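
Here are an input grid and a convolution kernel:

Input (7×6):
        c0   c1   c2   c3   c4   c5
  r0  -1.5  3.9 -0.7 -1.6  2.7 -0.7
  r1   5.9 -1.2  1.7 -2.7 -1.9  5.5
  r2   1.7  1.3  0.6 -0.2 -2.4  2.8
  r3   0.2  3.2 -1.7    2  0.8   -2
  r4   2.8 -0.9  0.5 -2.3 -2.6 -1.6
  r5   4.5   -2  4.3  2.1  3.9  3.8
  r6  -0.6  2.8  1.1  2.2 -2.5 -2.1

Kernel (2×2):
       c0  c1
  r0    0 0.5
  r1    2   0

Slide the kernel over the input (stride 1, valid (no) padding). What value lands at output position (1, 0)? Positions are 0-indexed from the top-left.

2.8

The receptive field on the input at this output position is [5.9 -1.2 / 1.7 1.3]. Elementwise product with the kernel and sum: -1.2·0.5 + 1.7·2.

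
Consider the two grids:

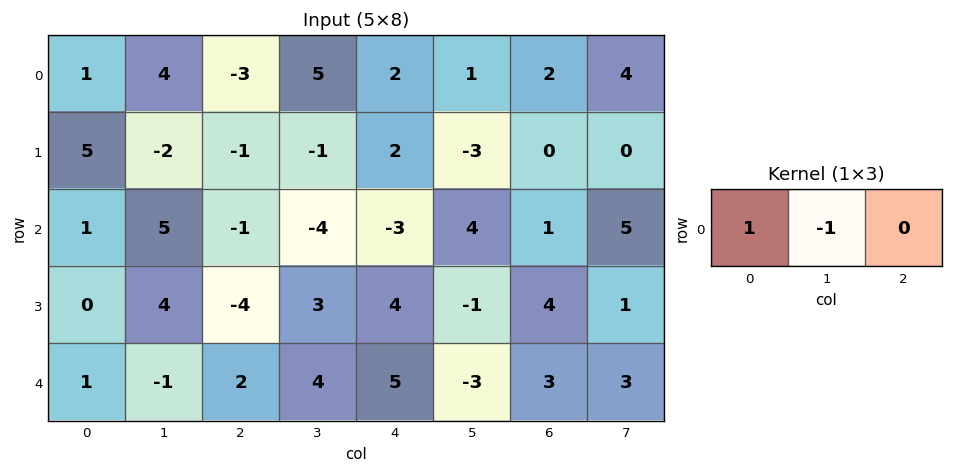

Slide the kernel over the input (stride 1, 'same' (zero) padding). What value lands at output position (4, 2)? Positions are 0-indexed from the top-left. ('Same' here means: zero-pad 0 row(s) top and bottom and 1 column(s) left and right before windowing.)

The receptive field on the zero-padded input at this output position is [-1 2 4]. Elementwise product with the kernel and sum: -1·1 + 2·-1.

-3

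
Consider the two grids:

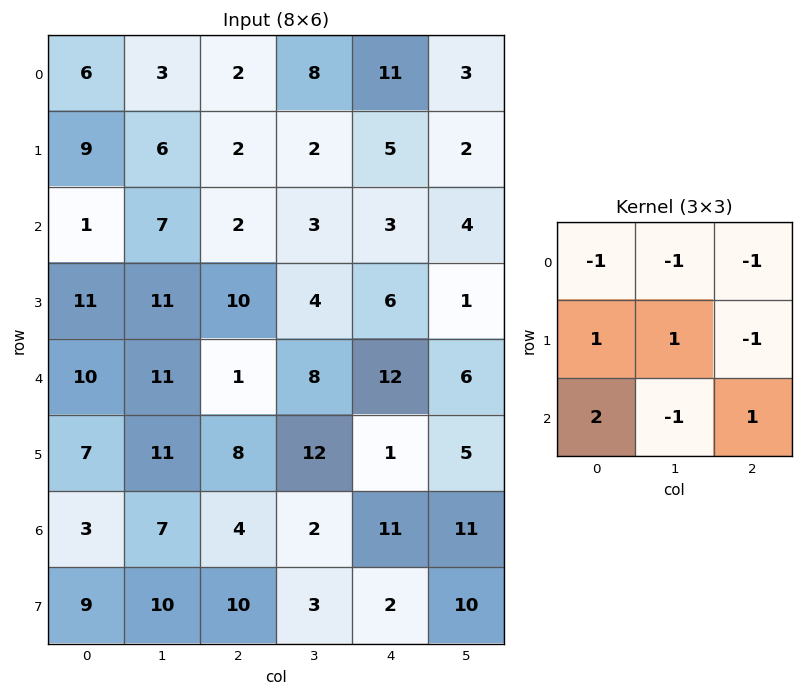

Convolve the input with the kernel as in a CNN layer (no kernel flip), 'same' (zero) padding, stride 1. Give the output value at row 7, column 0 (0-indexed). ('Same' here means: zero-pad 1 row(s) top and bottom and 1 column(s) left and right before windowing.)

The receptive field on the zero-padded input at this output position is [0 3 7 / 0 9 10 / 0 0 0]. Elementwise product with the kernel and sum: 0·-1 + 3·-1 + 7·-1 + 0·1 + 9·1 + 10·-1 + 0·2 + 0·-1 + 0·1.

-11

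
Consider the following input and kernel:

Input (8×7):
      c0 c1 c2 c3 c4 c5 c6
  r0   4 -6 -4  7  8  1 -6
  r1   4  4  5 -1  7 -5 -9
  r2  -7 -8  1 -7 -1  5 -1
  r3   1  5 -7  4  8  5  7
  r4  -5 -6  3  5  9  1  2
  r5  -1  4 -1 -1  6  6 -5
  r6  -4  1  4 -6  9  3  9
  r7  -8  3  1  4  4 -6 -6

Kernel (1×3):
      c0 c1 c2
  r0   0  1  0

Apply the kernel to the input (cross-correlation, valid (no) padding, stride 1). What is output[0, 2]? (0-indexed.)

The receptive field on the input at this output position is [-4 7 8]. Elementwise product with the kernel and sum: 7·1.

7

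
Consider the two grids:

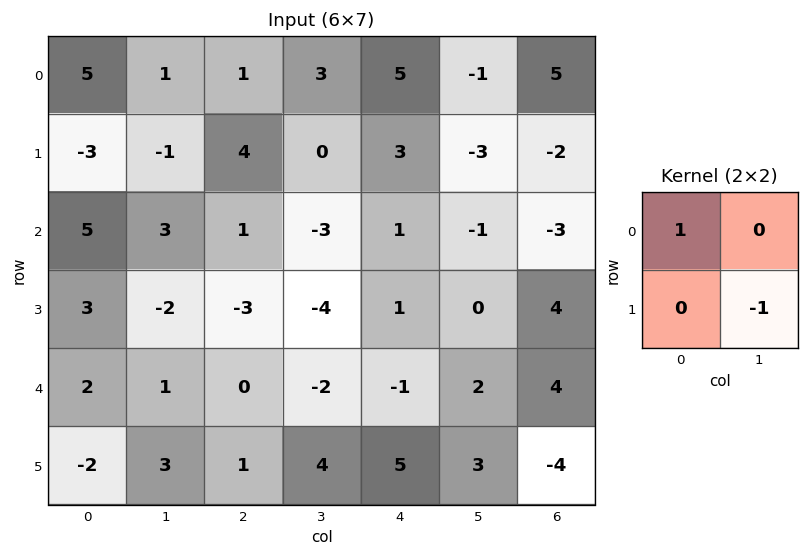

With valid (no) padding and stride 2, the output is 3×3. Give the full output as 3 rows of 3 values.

6 1 8
7 5 1
-1 -4 -4

Output[0,0]: The receptive field on the input at this output position is [5 1 / -3 -1]. Elementwise product with the kernel and sum: 5·1 + -1·-1.
Output[0,1]: The receptive field on the input at this output position is [1 3 / 4 0]. Elementwise product with the kernel and sum: 1·1 + 0·-1.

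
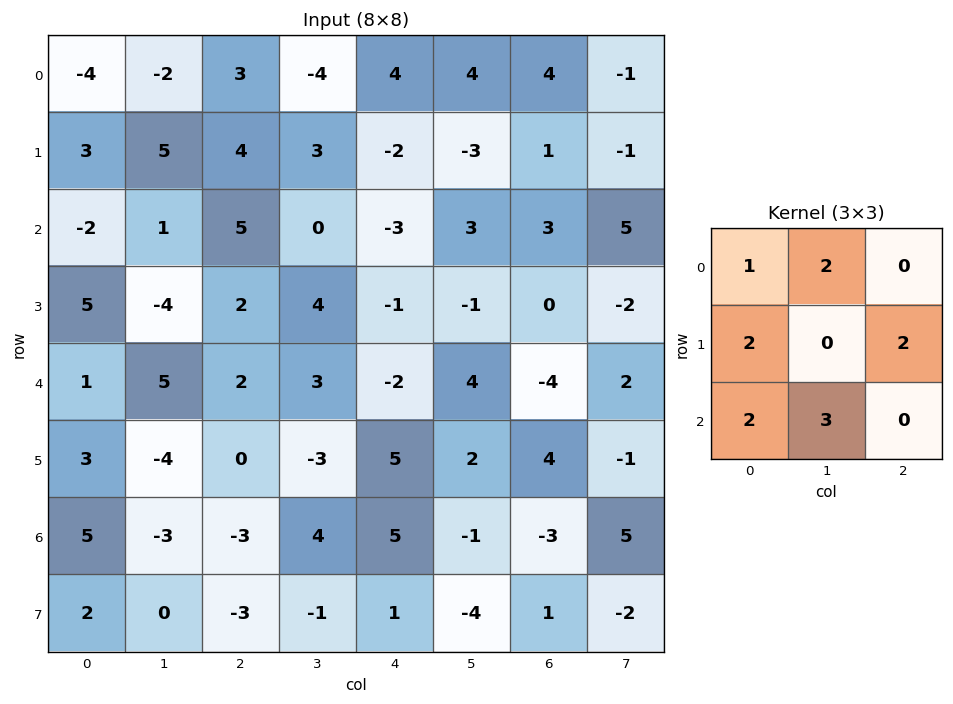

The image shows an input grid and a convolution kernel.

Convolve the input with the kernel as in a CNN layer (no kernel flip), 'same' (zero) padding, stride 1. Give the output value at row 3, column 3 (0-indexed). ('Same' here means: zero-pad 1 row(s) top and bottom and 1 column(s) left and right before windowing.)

20

The receptive field on the zero-padded input at this output position is [5 0 -3 / 2 4 -1 / 2 3 -2]. Elementwise product with the kernel and sum: 5·1 + 0·2 + 2·2 + -1·2 + 2·2 + 3·3.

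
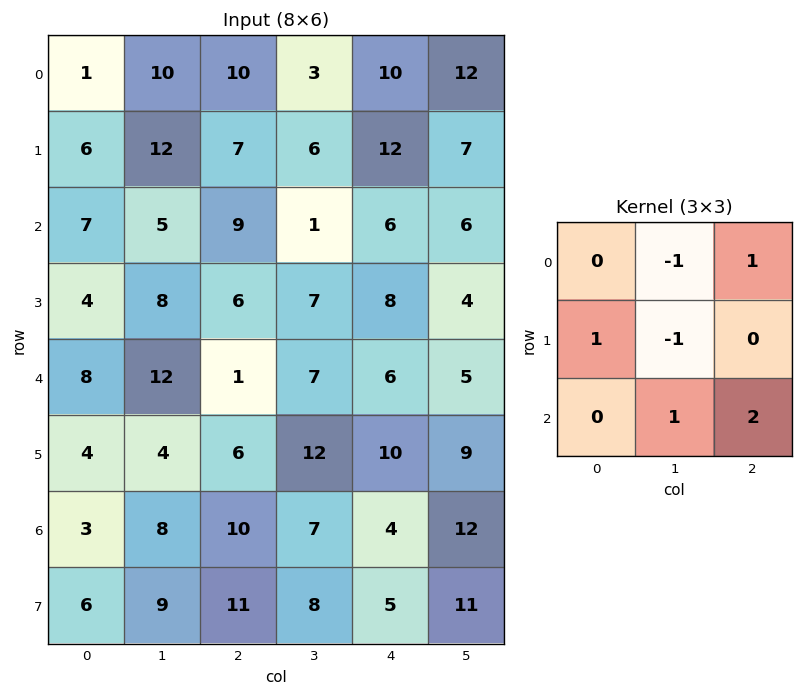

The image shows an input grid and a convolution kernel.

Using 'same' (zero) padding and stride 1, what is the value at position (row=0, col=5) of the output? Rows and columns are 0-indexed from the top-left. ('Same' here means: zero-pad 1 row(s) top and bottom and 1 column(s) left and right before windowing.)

The receptive field on the zero-padded input at this output position is [0 0 0 / 10 12 0 / 12 7 0]. Elementwise product with the kernel and sum: 0·-1 + 0·1 + 10·1 + 12·-1 + 7·1 + 0·2.

5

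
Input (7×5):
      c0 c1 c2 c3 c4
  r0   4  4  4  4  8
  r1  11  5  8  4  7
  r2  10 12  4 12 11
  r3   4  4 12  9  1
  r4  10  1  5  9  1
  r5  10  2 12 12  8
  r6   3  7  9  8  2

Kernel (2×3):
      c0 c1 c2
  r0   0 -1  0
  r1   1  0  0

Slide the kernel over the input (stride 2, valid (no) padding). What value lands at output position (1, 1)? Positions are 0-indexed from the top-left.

The receptive field on the input at this output position is [4 12 11 / 12 9 1]. Elementwise product with the kernel and sum: 12·-1 + 12·1.

0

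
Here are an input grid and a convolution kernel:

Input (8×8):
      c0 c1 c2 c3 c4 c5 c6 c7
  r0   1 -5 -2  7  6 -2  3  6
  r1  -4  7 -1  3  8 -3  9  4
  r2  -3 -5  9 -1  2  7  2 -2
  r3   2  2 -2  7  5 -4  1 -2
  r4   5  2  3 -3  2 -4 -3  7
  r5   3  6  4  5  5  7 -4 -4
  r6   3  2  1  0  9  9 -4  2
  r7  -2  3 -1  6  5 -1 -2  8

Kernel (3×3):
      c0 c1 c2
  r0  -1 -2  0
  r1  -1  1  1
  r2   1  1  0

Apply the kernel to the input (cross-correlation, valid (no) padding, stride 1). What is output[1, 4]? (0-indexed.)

6

The receptive field on the input at this output position is [8 -3 9 / 2 7 2 / 5 -4 1]. Elementwise product with the kernel and sum: 8·-1 + -3·-2 + 2·-1 + 7·1 + 2·1 + 5·1 + -4·1.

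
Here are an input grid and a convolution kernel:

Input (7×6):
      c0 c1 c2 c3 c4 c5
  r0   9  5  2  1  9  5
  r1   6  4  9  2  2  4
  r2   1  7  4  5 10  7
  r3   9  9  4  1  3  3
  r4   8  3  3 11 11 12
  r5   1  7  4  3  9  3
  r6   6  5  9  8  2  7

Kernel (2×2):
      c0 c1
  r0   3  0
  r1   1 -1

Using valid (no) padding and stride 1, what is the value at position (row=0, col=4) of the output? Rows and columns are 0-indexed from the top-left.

The receptive field on the input at this output position is [9 5 / 2 4]. Elementwise product with the kernel and sum: 9·3 + 2·1 + 4·-1.

25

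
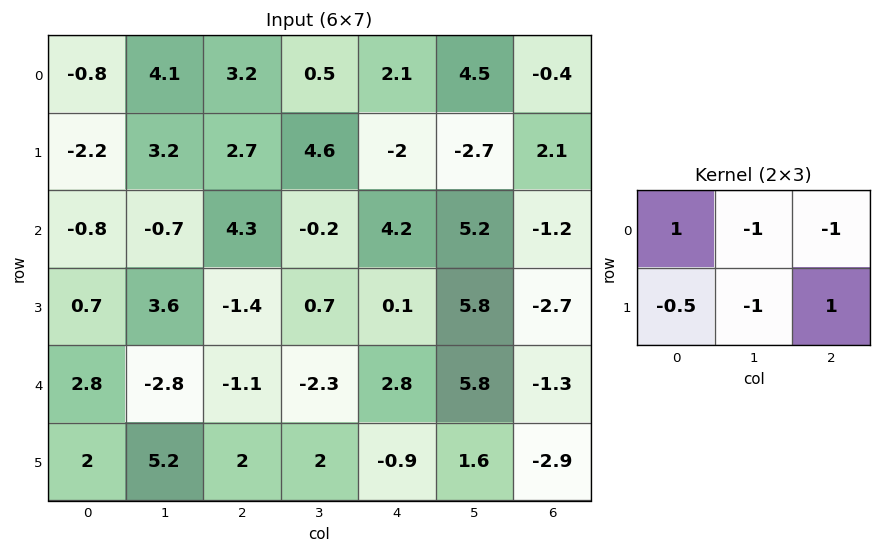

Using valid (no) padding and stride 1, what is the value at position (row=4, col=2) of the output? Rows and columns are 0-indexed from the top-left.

-5.5

The receptive field on the input at this output position is [-1.1 -2.3 2.8 / 2 2 -0.9]. Elementwise product with the kernel and sum: -1.1·1 + -2.3·-1 + 2.8·-1 + 2·-0.5 + 2·-1 + -0.9·1.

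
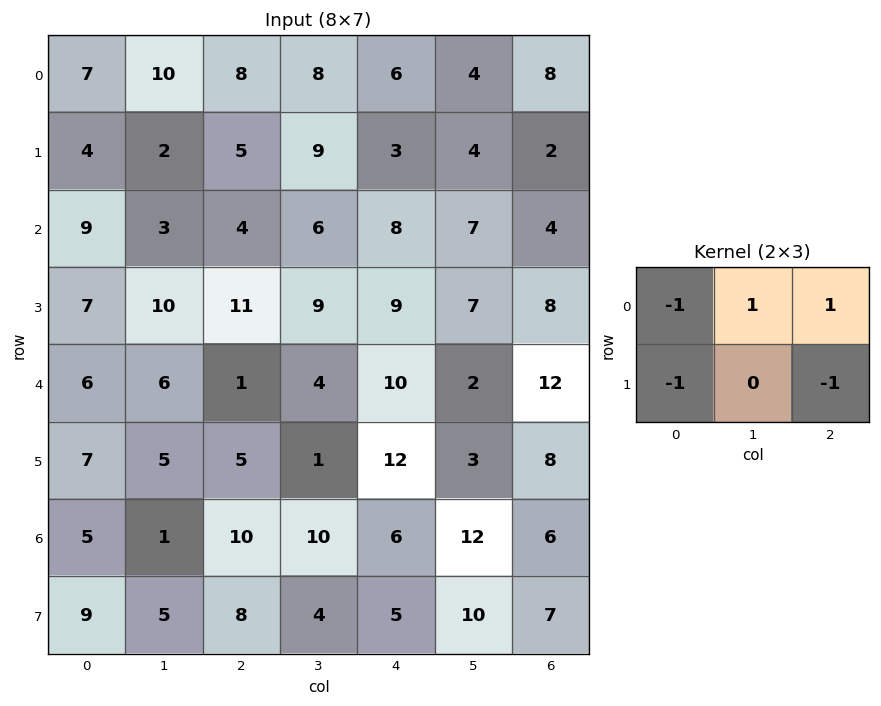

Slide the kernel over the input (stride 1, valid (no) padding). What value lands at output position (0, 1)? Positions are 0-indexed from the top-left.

-5

The receptive field on the input at this output position is [10 8 8 / 2 5 9]. Elementwise product with the kernel and sum: 10·-1 + 8·1 + 8·1 + 2·-1 + 9·-1.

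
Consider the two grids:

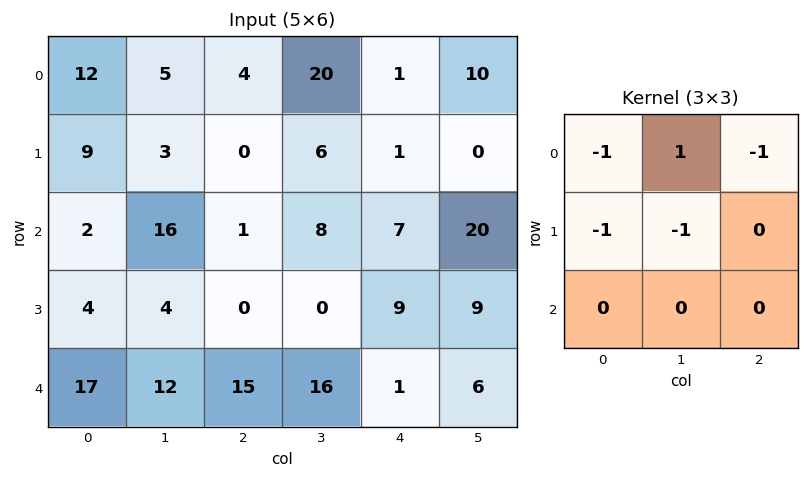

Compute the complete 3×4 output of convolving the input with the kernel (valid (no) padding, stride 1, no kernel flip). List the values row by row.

-23 -24 9 -36
-24 -26 -4 -20
5 -27 0 -30

Output[0,0]: The receptive field on the input at this output position is [12 5 4 / 9 3 0 / 2 16 1]. Elementwise product with the kernel and sum: 12·-1 + 5·1 + 4·-1 + 9·-1 + 3·-1.
Output[0,1]: The receptive field on the input at this output position is [5 4 20 / 3 0 6 / 16 1 8]. Elementwise product with the kernel and sum: 5·-1 + 4·1 + 20·-1 + 3·-1 + 0·-1.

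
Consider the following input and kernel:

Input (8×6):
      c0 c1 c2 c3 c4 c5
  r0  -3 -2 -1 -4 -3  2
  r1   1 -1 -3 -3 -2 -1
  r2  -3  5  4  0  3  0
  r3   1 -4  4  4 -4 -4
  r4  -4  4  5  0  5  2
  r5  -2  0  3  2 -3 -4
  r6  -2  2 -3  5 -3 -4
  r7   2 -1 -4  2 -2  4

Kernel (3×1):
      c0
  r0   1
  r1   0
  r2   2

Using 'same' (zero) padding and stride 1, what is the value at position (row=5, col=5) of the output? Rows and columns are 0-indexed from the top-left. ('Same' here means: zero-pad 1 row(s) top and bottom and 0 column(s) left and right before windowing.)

-6

The receptive field on the zero-padded input at this output position is [2 / -4 / -4]. Elementwise product with the kernel and sum: 2·1 + -4·2.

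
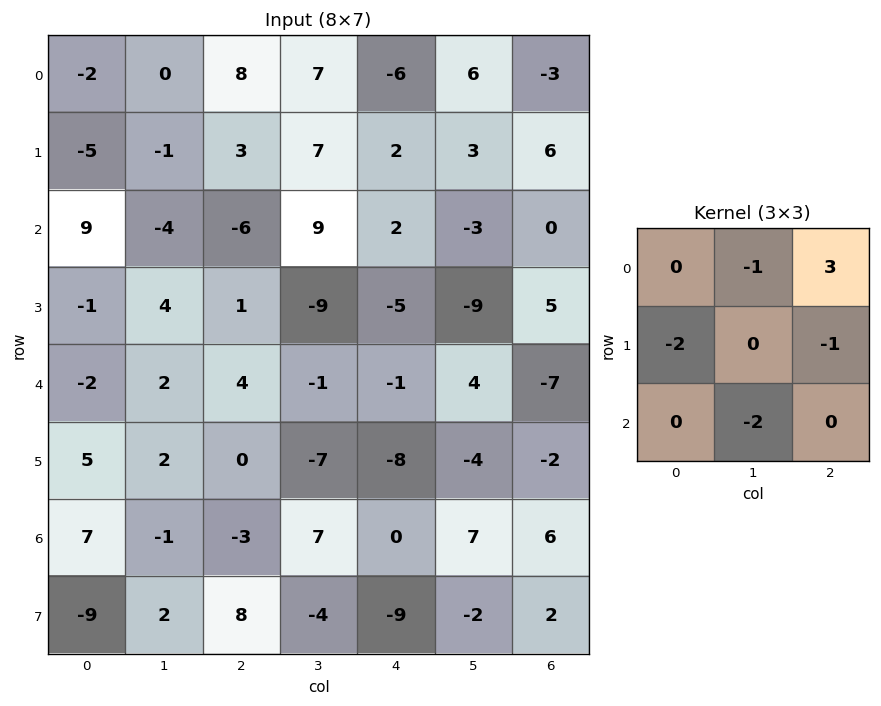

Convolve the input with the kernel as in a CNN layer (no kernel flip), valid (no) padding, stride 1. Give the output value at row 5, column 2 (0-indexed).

The receptive field on the input at this output position is [0 -7 -8 / -3 7 0 / 8 -4 -9]. Elementwise product with the kernel and sum: -7·-1 + -8·3 + -3·-2 + 0·-1 + -4·-2.

-3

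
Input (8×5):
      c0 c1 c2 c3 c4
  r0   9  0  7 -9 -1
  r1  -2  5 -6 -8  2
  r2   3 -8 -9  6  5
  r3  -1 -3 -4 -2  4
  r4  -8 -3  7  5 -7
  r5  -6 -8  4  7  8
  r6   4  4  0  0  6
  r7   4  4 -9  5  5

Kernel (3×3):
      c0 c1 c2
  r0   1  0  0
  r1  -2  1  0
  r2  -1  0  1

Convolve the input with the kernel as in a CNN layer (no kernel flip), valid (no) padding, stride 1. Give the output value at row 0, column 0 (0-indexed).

The receptive field on the input at this output position is [9 0 7 / -2 5 -6 / 3 -8 -9]. Elementwise product with the kernel and sum: 9·1 + -2·-2 + 5·1 + 3·-1 + -9·1.

6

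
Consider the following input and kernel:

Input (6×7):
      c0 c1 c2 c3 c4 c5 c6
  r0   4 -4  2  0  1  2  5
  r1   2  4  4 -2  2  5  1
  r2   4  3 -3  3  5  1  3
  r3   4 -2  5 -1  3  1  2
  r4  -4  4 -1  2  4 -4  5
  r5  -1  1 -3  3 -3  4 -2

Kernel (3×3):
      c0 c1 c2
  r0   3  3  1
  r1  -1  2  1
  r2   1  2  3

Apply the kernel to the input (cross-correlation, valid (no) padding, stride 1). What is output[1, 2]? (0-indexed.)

34

The receptive field on the input at this output position is [4 -2 2 / -3 3 5 / 5 -1 3]. Elementwise product with the kernel and sum: 4·3 + -2·3 + 2·1 + -3·-1 + 3·2 + 5·1 + 5·1 + -1·2 + 3·3.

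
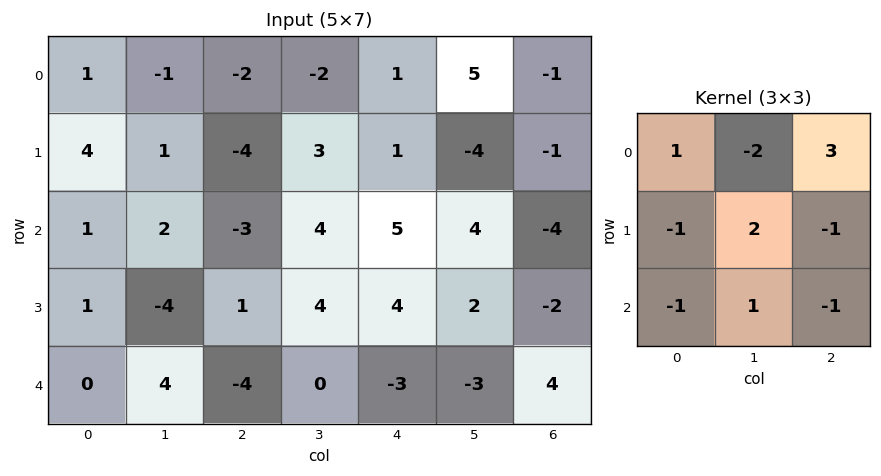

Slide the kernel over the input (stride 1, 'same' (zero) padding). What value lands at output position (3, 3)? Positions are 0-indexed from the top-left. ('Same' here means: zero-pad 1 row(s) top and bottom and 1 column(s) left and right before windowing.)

The receptive field on the zero-padded input at this output position is [-3 4 5 / 1 4 4 / -4 0 -3]. Elementwise product with the kernel and sum: -3·1 + 4·-2 + 5·3 + 1·-1 + 4·2 + 4·-1 + -4·-1 + 0·1 + -3·-1.

14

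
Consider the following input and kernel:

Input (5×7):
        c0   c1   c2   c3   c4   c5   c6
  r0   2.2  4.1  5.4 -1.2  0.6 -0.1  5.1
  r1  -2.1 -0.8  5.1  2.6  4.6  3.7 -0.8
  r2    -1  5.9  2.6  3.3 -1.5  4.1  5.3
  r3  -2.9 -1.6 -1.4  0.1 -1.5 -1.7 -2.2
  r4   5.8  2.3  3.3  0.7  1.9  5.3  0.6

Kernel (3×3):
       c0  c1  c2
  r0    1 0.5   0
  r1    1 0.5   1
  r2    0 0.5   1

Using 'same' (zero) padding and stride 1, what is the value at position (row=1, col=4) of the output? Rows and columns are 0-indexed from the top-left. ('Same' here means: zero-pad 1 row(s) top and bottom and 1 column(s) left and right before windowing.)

The receptive field on the zero-padded input at this output position is [-1.2 0.6 -0.1 / 2.6 4.6 3.7 / 3.3 -1.5 4.1]. Elementwise product with the kernel and sum: -1.2·1 + 0.6·0.5 + 2.6·1 + 4.6·0.5 + 3.7·1 + -1.5·0.5 + 4.1·1.

11.05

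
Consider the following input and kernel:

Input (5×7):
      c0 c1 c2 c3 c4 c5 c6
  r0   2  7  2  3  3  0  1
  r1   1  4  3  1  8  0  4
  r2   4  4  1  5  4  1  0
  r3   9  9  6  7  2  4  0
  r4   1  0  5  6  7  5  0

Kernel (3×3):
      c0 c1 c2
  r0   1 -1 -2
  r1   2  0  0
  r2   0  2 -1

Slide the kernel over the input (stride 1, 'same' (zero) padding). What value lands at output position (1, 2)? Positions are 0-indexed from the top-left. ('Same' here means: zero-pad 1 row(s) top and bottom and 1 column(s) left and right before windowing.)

4

The receptive field on the zero-padded input at this output position is [7 2 3 / 4 3 1 / 4 1 5]. Elementwise product with the kernel and sum: 7·1 + 2·-1 + 3·-2 + 4·2 + 1·2 + 5·-1.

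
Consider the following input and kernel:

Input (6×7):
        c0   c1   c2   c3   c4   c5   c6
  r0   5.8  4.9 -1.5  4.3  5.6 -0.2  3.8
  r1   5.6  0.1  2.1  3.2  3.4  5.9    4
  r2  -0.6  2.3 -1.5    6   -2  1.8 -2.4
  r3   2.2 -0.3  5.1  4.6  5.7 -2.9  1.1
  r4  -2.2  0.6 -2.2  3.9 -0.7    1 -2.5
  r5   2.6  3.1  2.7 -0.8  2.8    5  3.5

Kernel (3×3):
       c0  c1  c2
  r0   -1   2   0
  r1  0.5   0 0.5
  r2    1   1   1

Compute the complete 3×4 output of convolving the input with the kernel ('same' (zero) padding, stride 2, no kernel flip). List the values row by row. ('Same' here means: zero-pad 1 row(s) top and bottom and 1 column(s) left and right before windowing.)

8.15 10 14.55 9.8
14.25 17.65 14.9 1.2
10.4 17.75 16.25 14.1

Output[0,0]: The receptive field on the zero-padded input at this output position is [0 0 0 / 0 5.8 4.9 / 0 5.6 0.1]. Elementwise product with the kernel and sum: 0·-1 + 0·2 + 0·0.5 + 4.9·0.5 + 0·1 + 5.6·1 + 0.1·1.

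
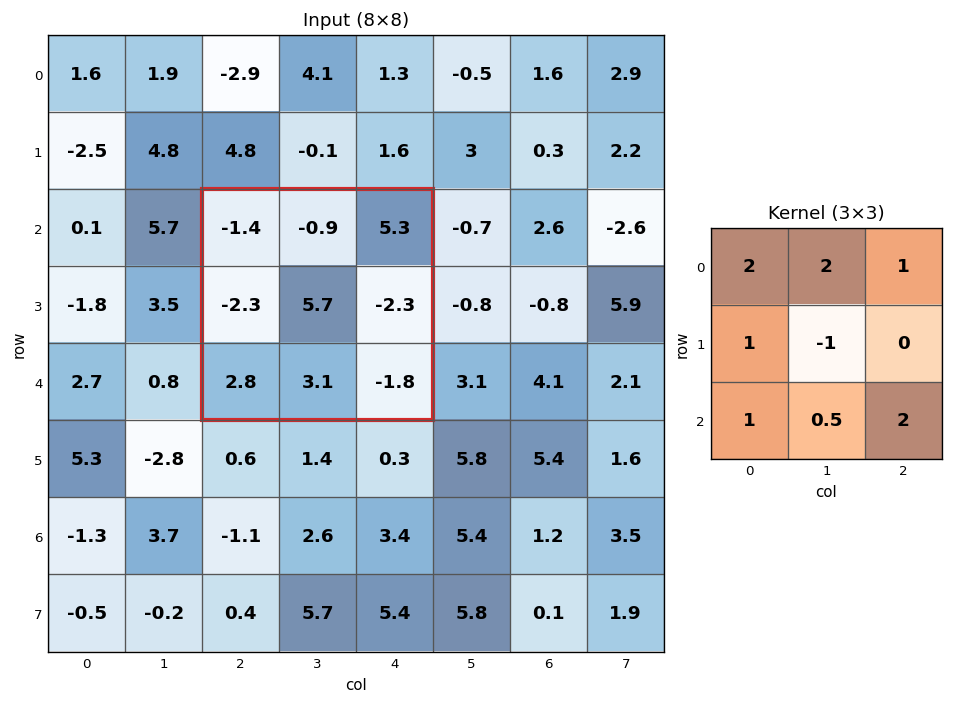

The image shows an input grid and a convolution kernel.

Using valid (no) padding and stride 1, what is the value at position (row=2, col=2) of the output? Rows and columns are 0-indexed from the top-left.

The receptive field on the input at this output position is [-1.4 -0.9 5.3 / -2.3 5.7 -2.3 / 2.8 3.1 -1.8]. Elementwise product with the kernel and sum: -1.4·2 + -0.9·2 + 5.3·1 + -2.3·1 + 5.7·-1 + 2.8·1 + 3.1·0.5 + -1.8·2.

-6.55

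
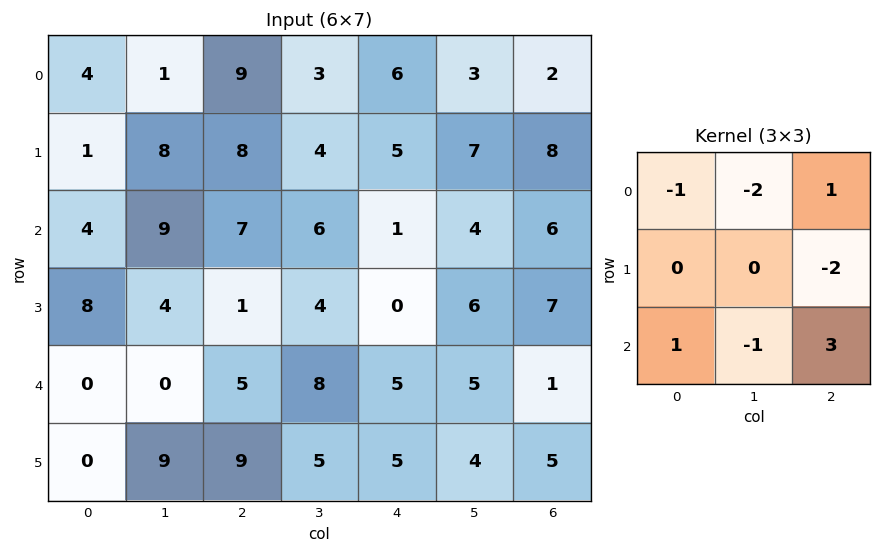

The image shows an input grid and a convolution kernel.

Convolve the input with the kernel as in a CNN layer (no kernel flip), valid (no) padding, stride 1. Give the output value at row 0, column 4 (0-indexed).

The receptive field on the input at this output position is [6 3 2 / 5 7 8 / 1 4 6]. Elementwise product with the kernel and sum: 6·-1 + 3·-2 + 2·1 + 8·-2 + 1·1 + 4·-1 + 6·3.

-11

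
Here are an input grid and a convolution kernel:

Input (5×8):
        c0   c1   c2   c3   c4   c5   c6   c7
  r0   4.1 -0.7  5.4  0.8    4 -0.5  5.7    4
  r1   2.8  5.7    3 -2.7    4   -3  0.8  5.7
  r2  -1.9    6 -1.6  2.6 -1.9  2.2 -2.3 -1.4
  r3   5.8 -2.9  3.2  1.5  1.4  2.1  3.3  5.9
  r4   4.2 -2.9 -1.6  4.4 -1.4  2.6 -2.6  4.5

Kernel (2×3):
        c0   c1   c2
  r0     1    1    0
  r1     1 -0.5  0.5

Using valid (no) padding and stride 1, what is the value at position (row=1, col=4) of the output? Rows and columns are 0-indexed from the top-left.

The receptive field on the input at this output position is [4 -3 0.8 / -1.9 2.2 -2.3]. Elementwise product with the kernel and sum: 4·1 + -3·1 + -1.9·1 + 2.2·-0.5 + -2.3·0.5.

-3.15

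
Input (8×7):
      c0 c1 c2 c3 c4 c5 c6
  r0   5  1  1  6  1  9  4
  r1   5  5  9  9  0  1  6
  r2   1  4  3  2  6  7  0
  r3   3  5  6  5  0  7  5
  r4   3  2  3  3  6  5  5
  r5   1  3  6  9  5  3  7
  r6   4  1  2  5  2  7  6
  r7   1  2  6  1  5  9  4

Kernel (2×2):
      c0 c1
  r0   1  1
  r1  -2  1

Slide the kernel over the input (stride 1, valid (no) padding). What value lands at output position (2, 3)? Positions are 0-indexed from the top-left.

-2

The receptive field on the input at this output position is [2 6 / 5 0]. Elementwise product with the kernel and sum: 2·1 + 6·1 + 5·-2 + 0·1.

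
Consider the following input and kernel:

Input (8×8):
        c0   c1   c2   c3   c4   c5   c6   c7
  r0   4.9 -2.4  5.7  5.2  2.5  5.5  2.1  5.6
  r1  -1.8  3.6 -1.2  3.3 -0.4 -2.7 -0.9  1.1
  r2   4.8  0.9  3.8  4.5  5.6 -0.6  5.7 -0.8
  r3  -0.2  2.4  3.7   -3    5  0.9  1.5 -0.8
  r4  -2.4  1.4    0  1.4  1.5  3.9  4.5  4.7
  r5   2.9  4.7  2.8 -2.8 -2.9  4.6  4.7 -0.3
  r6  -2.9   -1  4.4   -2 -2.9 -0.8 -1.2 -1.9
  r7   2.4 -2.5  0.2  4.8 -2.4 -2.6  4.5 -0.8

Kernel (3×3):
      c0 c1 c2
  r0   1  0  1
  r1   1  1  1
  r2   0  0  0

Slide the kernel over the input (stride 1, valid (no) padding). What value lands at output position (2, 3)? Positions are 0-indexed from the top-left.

The receptive field on the input at this output position is [4.5 5.6 -0.6 / -3 5 0.9 / 1.4 1.5 3.9]. Elementwise product with the kernel and sum: 4.5·1 + -0.6·1 + -3·1 + 5·1 + 0.9·1.

6.8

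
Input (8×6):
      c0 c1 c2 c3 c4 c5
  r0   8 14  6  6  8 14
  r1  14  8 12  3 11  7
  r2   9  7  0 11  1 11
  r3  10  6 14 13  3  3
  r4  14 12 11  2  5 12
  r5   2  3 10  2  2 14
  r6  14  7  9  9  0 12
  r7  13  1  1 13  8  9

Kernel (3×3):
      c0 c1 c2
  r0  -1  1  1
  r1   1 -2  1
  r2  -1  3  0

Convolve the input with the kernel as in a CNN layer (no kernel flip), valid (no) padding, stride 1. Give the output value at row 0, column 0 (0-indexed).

34

The receptive field on the input at this output position is [8 14 6 / 14 8 12 / 9 7 0]. Elementwise product with the kernel and sum: 8·-1 + 14·1 + 6·1 + 14·1 + 8·-2 + 12·1 + 9·-1 + 7·3.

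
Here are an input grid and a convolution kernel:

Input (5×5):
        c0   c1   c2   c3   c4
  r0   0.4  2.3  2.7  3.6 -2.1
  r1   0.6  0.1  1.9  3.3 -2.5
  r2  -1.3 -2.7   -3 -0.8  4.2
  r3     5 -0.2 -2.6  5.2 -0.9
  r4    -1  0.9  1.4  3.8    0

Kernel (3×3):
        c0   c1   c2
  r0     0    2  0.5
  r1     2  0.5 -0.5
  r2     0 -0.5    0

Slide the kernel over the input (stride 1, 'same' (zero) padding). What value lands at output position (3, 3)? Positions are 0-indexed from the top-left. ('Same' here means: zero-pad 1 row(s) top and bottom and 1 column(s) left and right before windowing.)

-3.55

The receptive field on the zero-padded input at this output position is [-3 -0.8 4.2 / -2.6 5.2 -0.9 / 1.4 3.8 0]. Elementwise product with the kernel and sum: -0.8·2 + 4.2·0.5 + -2.6·2 + 5.2·0.5 + -0.9·-0.5 + 3.8·-0.5.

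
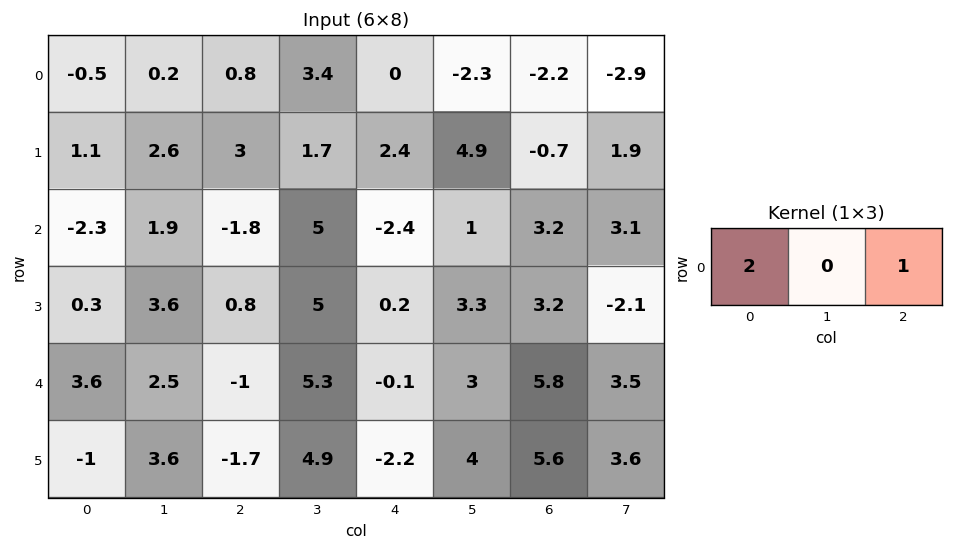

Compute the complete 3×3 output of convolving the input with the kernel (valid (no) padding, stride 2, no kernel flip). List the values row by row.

-0.2 1.6 -2.2
-6.4 -6 -1.6
6.2 -2.1 5.6

Output[0,0]: The receptive field on the input at this output position is [-0.5 0.2 0.8]. Elementwise product with the kernel and sum: -0.5·2 + 0.8·1.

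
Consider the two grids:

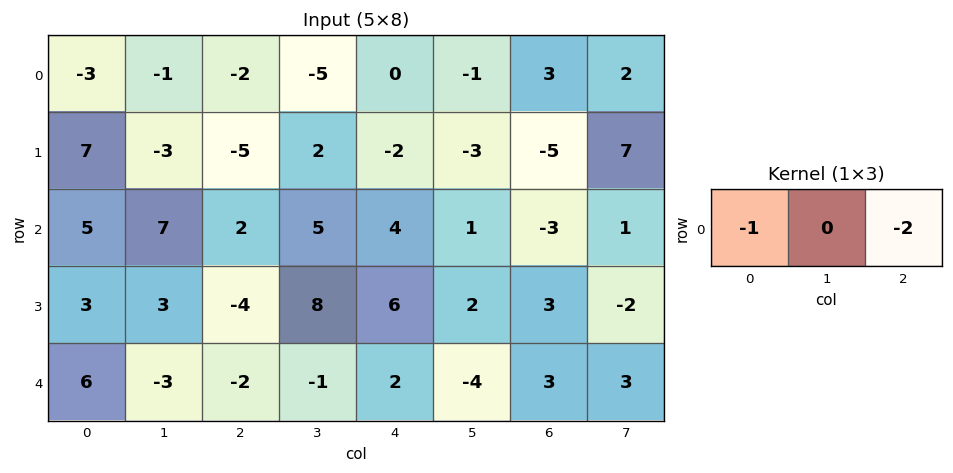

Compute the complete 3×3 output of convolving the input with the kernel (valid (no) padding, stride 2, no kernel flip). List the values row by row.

Output[0,0]: The receptive field on the input at this output position is [-3 -1 -2]. Elementwise product with the kernel and sum: -3·-1 + -2·-2.

7 2 -6
-9 -10 2
-2 -2 -8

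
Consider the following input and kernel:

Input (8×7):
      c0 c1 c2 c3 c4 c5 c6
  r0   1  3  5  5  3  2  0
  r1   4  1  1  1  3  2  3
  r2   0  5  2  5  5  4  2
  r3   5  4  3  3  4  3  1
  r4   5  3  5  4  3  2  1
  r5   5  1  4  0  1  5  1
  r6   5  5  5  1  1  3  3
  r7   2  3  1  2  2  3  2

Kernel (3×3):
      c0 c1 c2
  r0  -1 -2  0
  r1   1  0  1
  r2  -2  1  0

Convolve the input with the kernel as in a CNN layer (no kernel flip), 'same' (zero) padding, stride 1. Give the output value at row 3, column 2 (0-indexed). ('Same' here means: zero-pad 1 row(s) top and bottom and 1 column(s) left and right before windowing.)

-3

The receptive field on the zero-padded input at this output position is [5 2 5 / 4 3 3 / 3 5 4]. Elementwise product with the kernel and sum: 5·-1 + 2·-2 + 4·1 + 3·1 + 3·-2 + 5·1.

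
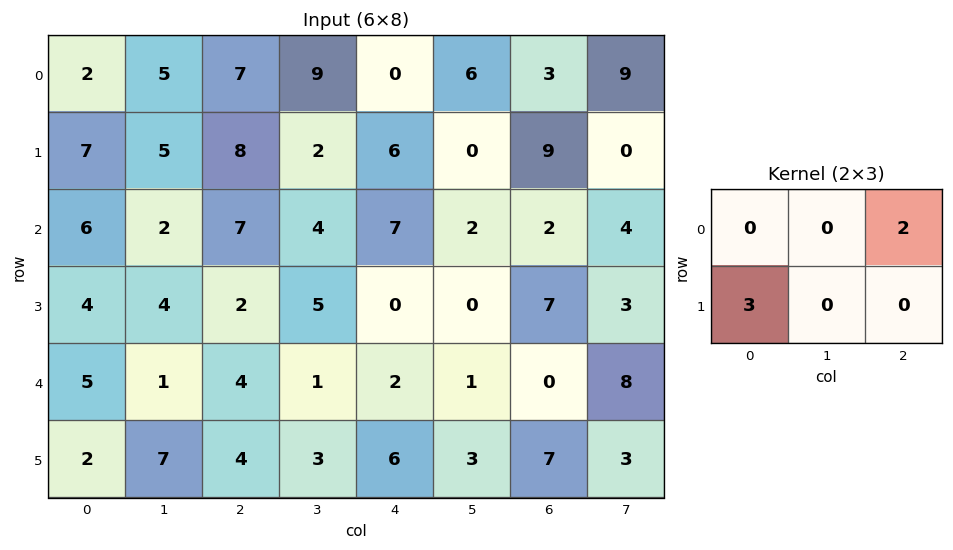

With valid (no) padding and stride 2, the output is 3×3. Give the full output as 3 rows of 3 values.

Output[0,0]: The receptive field on the input at this output position is [2 5 7 / 7 5 8]. Elementwise product with the kernel and sum: 7·2 + 7·3.
Output[0,1]: The receptive field on the input at this output position is [7 9 0 / 8 2 6]. Elementwise product with the kernel and sum: 0·2 + 8·3.

35 24 24
26 20 4
14 16 18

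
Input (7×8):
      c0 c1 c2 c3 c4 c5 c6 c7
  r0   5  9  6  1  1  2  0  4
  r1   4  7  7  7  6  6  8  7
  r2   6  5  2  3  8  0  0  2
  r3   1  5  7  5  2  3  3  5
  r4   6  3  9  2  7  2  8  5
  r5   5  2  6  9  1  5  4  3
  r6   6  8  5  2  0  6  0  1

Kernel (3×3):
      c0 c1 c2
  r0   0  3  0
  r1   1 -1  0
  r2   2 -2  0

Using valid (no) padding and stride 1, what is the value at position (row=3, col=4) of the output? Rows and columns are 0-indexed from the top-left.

The receptive field on the input at this output position is [2 3 3 / 7 2 8 / 1 5 4]. Elementwise product with the kernel and sum: 3·3 + 7·1 + 2·-1 + 1·2 + 5·-2.

6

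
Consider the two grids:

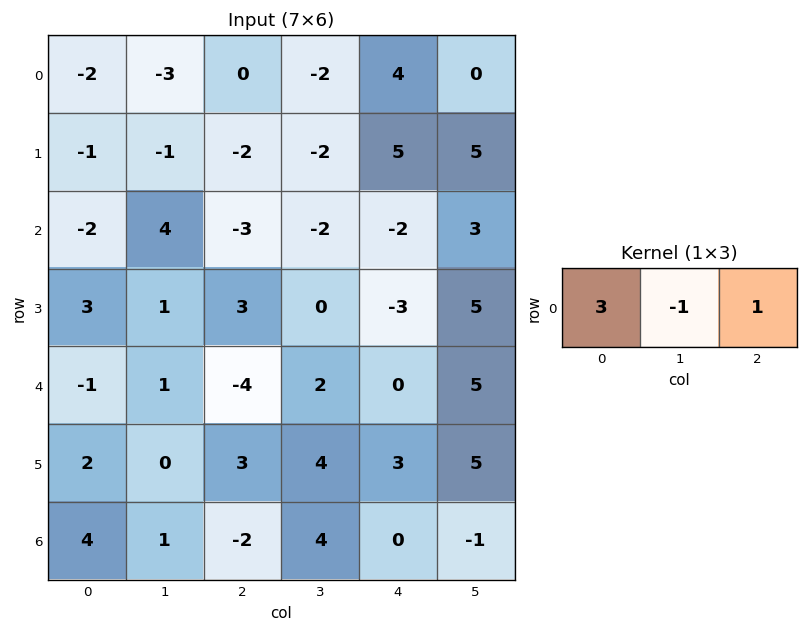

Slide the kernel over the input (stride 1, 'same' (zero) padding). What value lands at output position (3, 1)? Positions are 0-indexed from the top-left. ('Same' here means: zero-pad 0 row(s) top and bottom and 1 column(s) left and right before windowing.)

The receptive field on the zero-padded input at this output position is [3 1 3]. Elementwise product with the kernel and sum: 3·3 + 1·-1 + 3·1.

11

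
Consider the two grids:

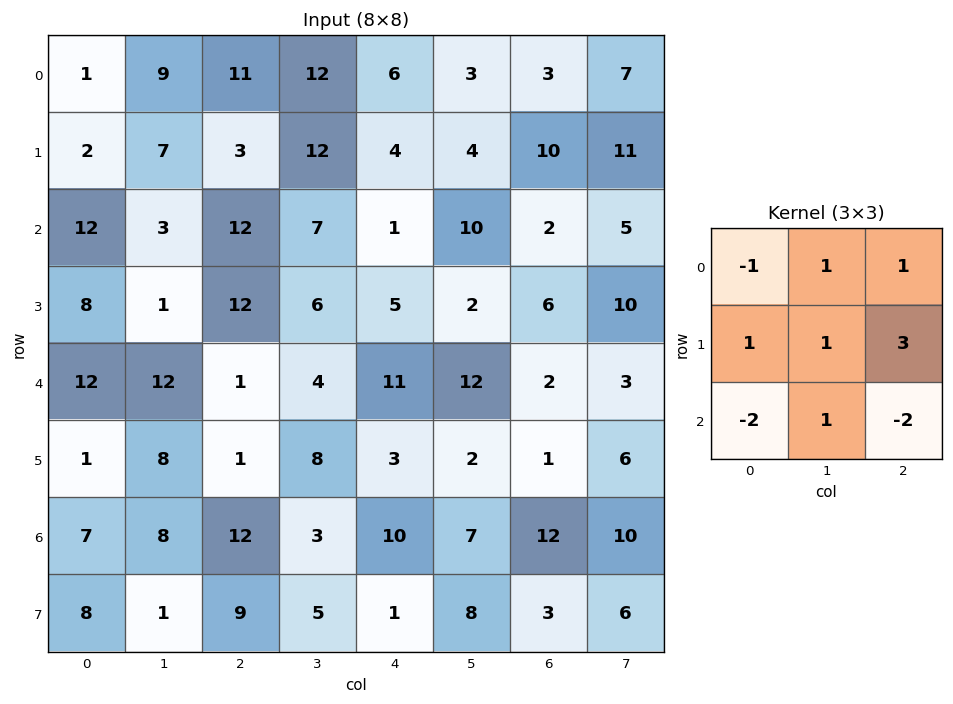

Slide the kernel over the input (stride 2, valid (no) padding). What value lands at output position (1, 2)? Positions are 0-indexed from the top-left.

The receptive field on the input at this output position is [1 10 2 / 5 2 6 / 11 12 2]. Elementwise product with the kernel and sum: 1·-1 + 10·1 + 2·1 + 5·1 + 2·1 + 6·3 + 11·-2 + 12·1 + 2·-2.

22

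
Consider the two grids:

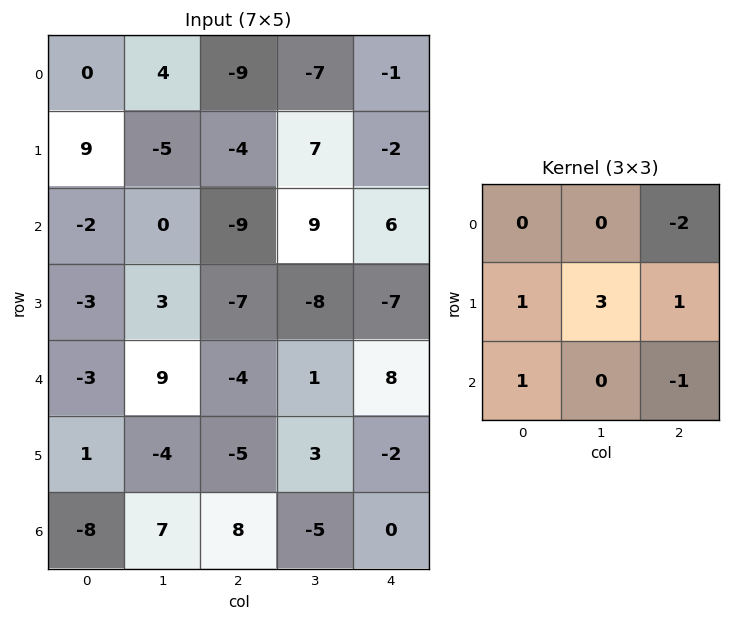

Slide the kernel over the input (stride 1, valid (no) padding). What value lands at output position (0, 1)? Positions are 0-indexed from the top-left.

The receptive field on the input at this output position is [4 -9 -7 / -5 -4 7 / 0 -9 9]. Elementwise product with the kernel and sum: -7·-2 + -5·1 + -4·3 + 7·1 + 0·1 + 9·-1.

-5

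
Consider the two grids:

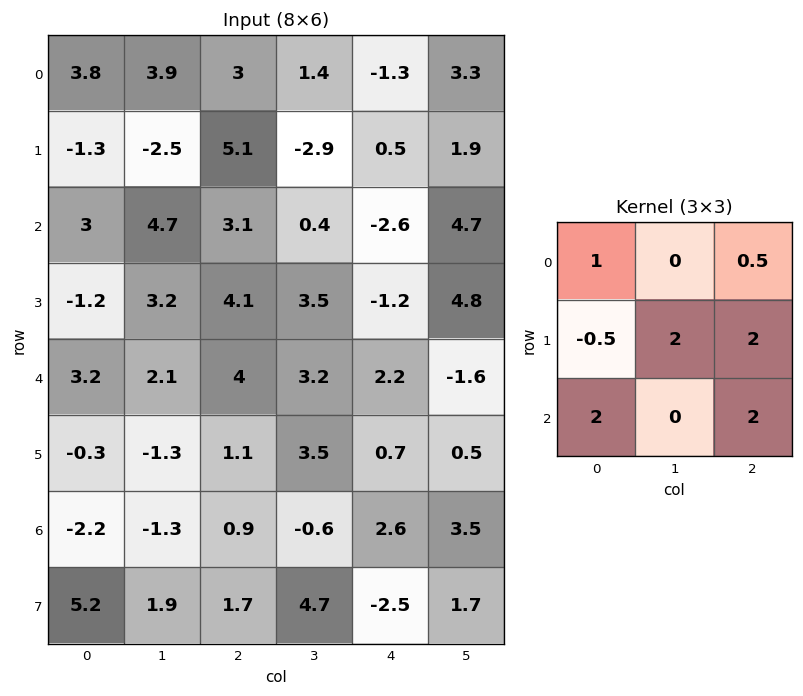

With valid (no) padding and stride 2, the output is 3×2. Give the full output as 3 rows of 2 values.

23.35 -4
34.15 16.75
2.35 19.95

Output[0,0]: The receptive field on the input at this output position is [3.8 3.9 3 / -1.3 -2.5 5.1 / 3 4.7 3.1]. Elementwise product with the kernel and sum: 3.8·1 + 3·0.5 + -1.3·-0.5 + -2.5·2 + 5.1·2 + 3·2 + 3.1·2.
Output[0,1]: The receptive field on the input at this output position is [3 1.4 -1.3 / 5.1 -2.9 0.5 / 3.1 0.4 -2.6]. Elementwise product with the kernel and sum: 3·1 + -1.3·0.5 + 5.1·-0.5 + -2.9·2 + 0.5·2 + 3.1·2 + -2.6·2.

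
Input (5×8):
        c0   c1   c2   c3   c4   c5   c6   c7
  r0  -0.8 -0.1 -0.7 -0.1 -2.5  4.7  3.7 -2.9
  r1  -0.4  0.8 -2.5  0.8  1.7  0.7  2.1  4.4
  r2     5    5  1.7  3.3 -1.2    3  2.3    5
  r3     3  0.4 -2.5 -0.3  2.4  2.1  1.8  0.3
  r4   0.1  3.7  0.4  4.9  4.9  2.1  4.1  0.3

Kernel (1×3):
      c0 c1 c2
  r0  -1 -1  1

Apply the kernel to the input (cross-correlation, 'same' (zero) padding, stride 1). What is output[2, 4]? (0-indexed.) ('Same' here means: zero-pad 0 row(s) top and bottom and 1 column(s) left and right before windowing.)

0.9

The receptive field on the zero-padded input at this output position is [3.3 -1.2 3]. Elementwise product with the kernel and sum: 3.3·-1 + -1.2·-1 + 3·1.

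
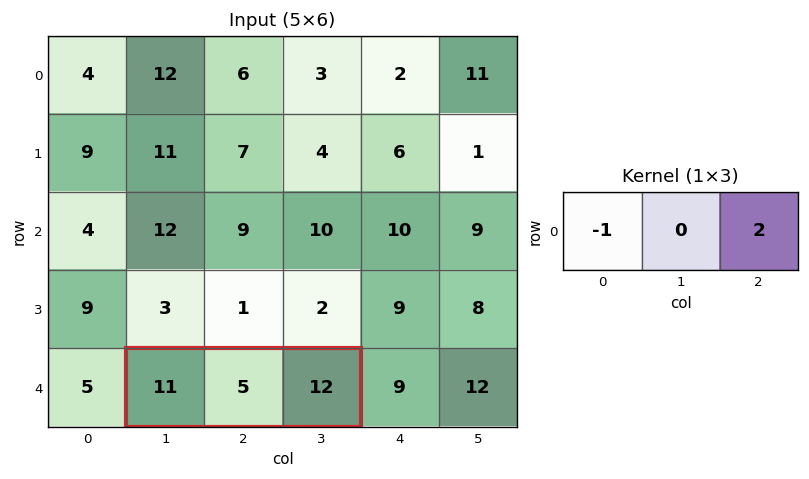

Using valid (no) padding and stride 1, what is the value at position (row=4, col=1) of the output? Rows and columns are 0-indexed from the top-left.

13

The receptive field on the input at this output position is [11 5 12]. Elementwise product with the kernel and sum: 11·-1 + 12·2.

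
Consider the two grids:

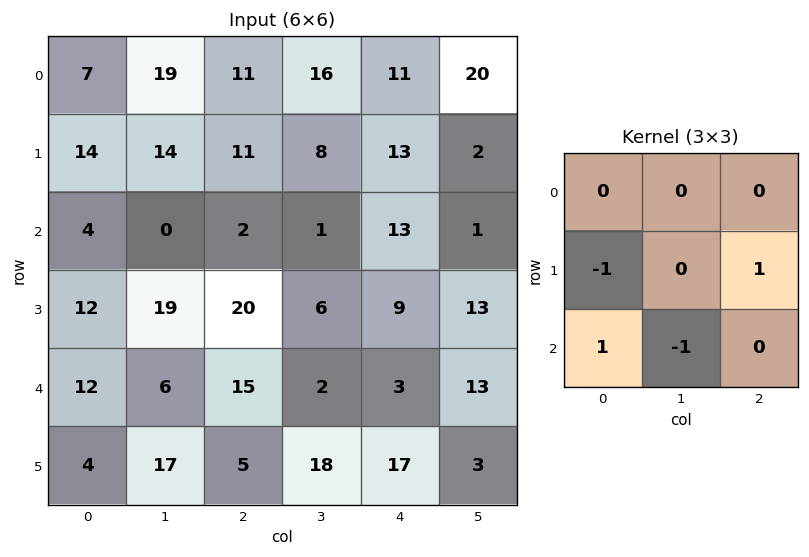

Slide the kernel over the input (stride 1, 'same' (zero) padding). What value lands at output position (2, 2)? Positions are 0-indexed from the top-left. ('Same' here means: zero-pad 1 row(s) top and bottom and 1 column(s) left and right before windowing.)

The receptive field on the zero-padded input at this output position is [14 11 8 / 0 2 1 / 19 20 6]. Elementwise product with the kernel and sum: 0·-1 + 1·1 + 19·1 + 20·-1.

0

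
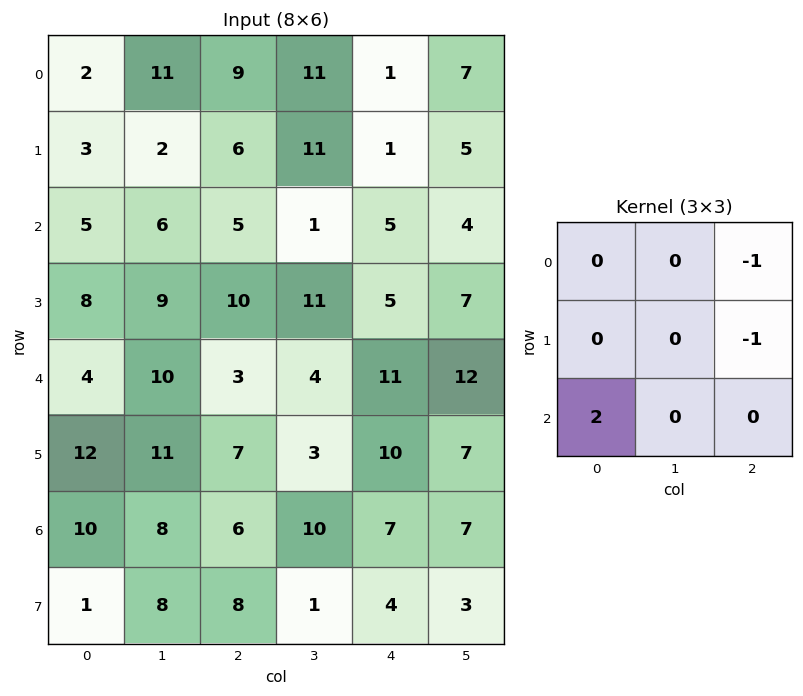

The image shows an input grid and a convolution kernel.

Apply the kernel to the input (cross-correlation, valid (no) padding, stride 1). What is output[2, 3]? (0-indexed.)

The receptive field on the input at this output position is [1 5 4 / 11 5 7 / 4 11 12]. Elementwise product with the kernel and sum: 4·-1 + 7·-1 + 4·2.

-3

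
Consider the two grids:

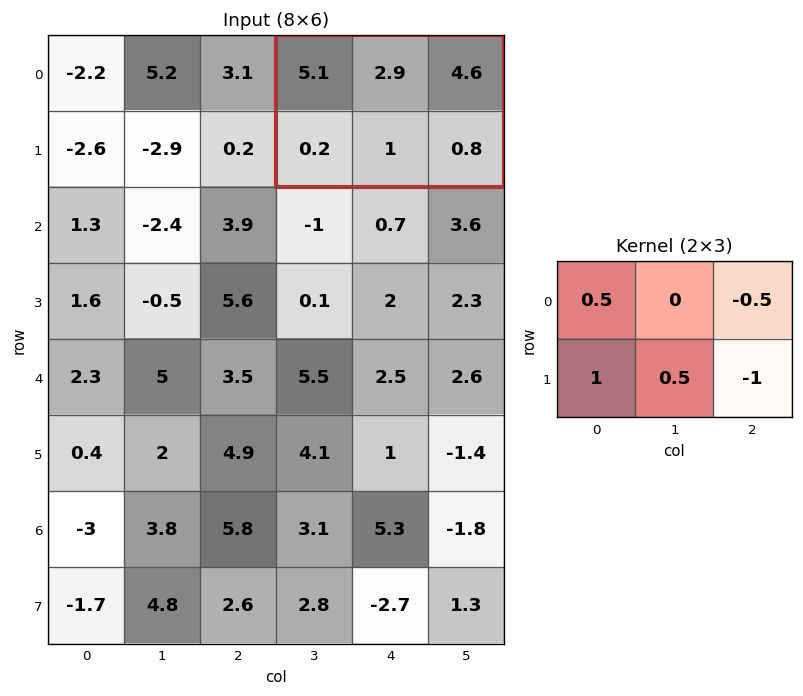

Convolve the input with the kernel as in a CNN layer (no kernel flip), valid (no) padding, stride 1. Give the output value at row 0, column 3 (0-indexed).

The receptive field on the input at this output position is [5.1 2.9 4.6 / 0.2 1 0.8]. Elementwise product with the kernel and sum: 5.1·0.5 + 4.6·-0.5 + 0.2·1 + 1·0.5 + 0.8·-1.

0.15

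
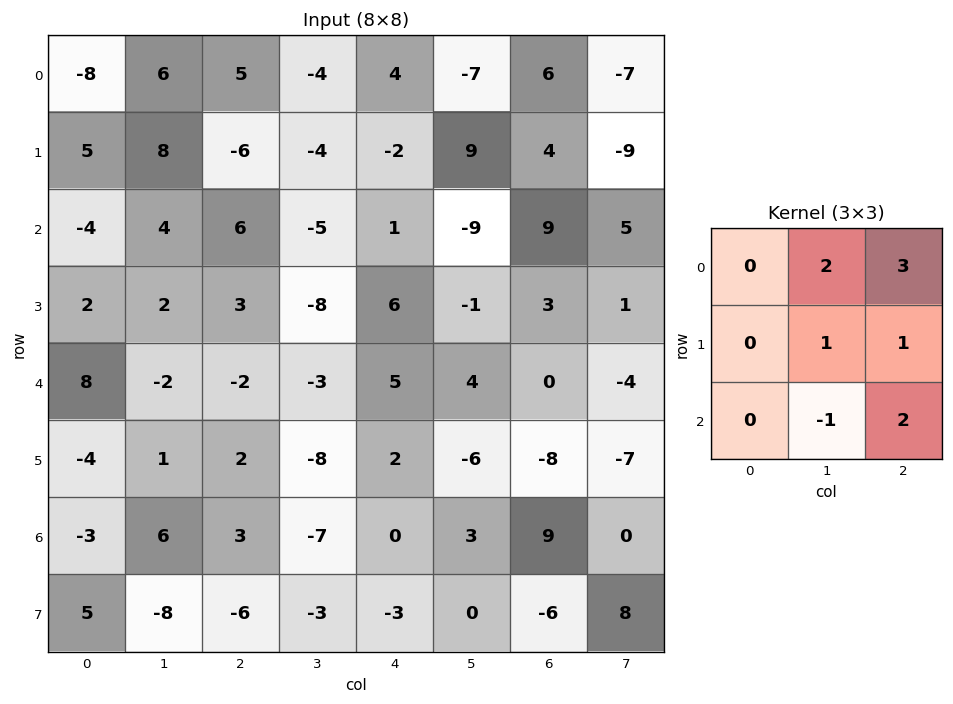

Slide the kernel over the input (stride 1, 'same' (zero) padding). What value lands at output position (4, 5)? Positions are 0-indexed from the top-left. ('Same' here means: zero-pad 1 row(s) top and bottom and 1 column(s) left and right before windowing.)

The receptive field on the zero-padded input at this output position is [6 -1 3 / 5 4 0 / 2 -6 -8]. Elementwise product with the kernel and sum: -1·2 + 3·3 + 4·1 + 0·1 + -6·-1 + -8·2.

1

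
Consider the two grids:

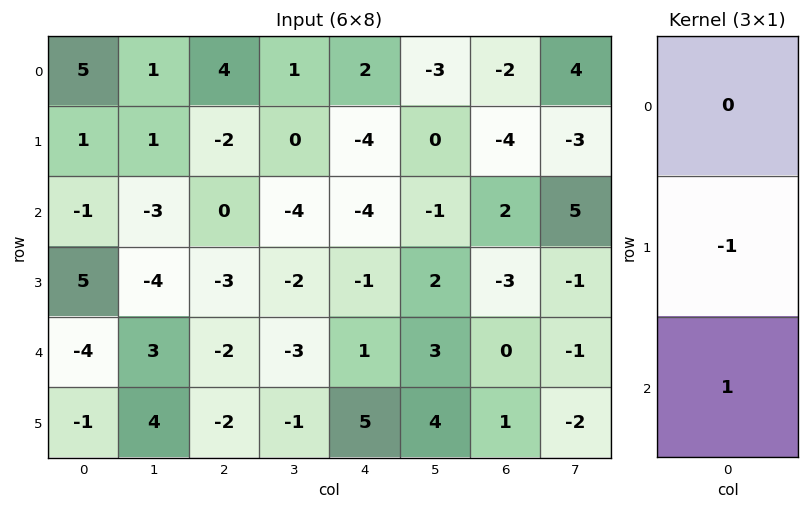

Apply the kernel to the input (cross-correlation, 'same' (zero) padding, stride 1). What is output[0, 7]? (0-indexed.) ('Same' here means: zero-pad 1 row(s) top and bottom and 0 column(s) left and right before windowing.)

The receptive field on the zero-padded input at this output position is [0 / 4 / -3]. Elementwise product with the kernel and sum: 4·-1 + -3·1.

-7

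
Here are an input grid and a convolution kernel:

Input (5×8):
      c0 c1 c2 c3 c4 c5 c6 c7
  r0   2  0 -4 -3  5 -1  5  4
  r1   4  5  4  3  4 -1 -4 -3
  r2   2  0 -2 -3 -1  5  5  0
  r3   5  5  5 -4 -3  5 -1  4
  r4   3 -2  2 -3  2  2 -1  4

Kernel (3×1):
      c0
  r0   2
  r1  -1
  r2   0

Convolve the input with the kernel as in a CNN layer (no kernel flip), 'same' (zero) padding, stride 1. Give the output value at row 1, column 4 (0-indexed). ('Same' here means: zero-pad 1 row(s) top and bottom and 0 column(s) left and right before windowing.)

The receptive field on the zero-padded input at this output position is [5 / 4 / -1]. Elementwise product with the kernel and sum: 5·2 + 4·-1.

6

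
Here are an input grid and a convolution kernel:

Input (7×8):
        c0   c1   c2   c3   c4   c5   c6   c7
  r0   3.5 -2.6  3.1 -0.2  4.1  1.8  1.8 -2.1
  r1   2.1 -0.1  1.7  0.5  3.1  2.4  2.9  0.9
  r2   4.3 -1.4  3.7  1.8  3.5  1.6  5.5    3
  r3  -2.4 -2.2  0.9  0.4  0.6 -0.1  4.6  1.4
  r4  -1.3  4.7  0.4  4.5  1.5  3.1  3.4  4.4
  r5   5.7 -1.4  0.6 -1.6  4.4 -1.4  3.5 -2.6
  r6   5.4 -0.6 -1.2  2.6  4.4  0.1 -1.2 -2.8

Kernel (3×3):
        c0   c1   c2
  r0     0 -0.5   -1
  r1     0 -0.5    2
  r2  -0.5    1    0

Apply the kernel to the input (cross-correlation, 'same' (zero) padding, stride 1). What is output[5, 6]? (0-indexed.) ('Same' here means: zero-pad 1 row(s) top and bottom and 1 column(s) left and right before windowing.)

-14.3

The receptive field on the zero-padded input at this output position is [3.1 3.4 4.4 / -1.4 3.5 -2.6 / 0.1 -1.2 -2.8]. Elementwise product with the kernel and sum: 3.4·-0.5 + 4.4·-1 + 3.5·-0.5 + -2.6·2 + 0.1·-0.5 + -1.2·1.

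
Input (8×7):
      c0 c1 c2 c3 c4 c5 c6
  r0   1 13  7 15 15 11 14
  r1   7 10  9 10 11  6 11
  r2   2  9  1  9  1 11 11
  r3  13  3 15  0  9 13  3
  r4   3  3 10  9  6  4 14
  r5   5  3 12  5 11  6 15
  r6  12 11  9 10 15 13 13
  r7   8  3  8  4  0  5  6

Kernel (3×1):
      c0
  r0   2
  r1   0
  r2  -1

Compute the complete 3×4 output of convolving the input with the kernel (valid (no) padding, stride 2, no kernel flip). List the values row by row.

Output[0,0]: The receptive field on the input at this output position is [1 / 7 / 2]. Elementwise product with the kernel and sum: 1·2 + 2·-1.
Output[0,1]: The receptive field on the input at this output position is [7 / 9 / 1]. Elementwise product with the kernel and sum: 7·2 + 1·-1.

0 13 29 17
1 -8 -4 8
-6 11 -3 15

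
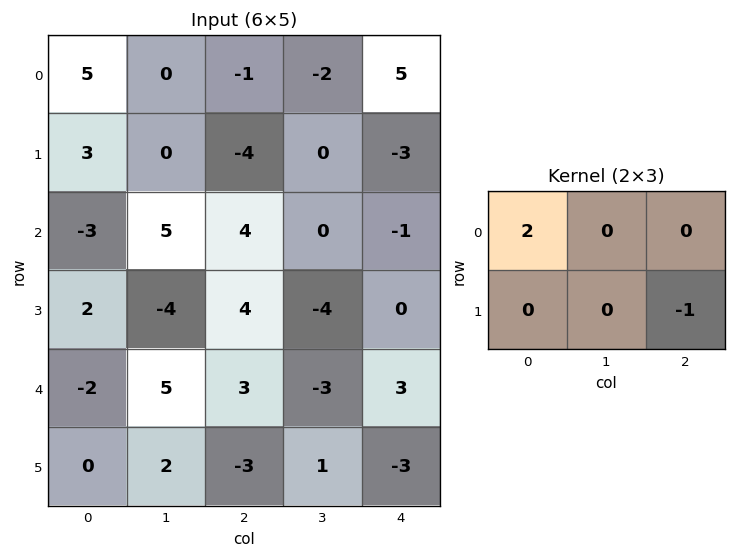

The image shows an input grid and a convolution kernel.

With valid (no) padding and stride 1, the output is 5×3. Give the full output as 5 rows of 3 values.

Output[0,0]: The receptive field on the input at this output position is [5 0 -1 / 3 0 -4]. Elementwise product with the kernel and sum: 5·2 + -4·-1.
Output[0,1]: The receptive field on the input at this output position is [0 -1 -2 / 0 -4 0]. Elementwise product with the kernel and sum: 0·2 + 0·-1.

14 0 1
2 0 -7
-10 14 8
1 -5 5
-1 9 9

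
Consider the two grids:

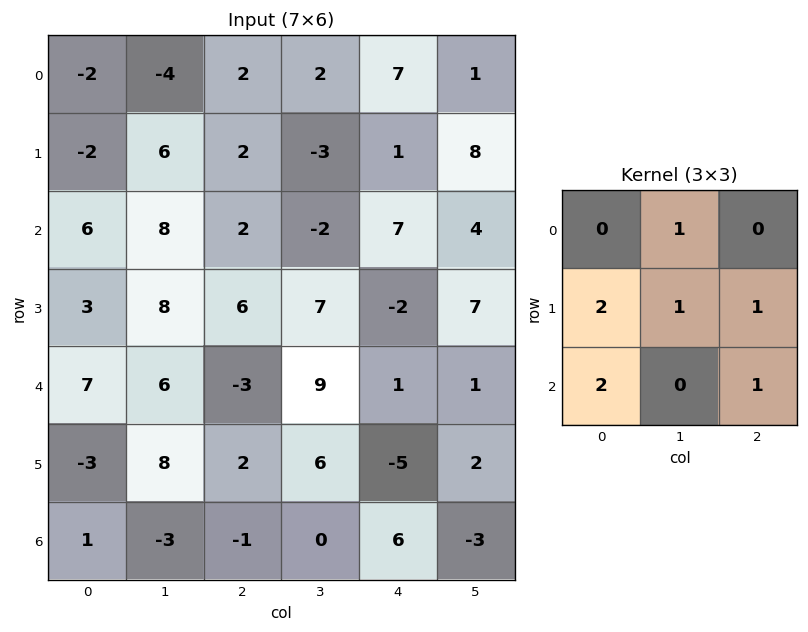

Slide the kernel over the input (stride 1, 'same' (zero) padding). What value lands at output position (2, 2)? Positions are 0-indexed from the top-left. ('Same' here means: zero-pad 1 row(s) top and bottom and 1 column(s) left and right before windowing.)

41

The receptive field on the zero-padded input at this output position is [6 2 -3 / 8 2 -2 / 8 6 7]. Elementwise product with the kernel and sum: 2·1 + 8·2 + 2·1 + -2·1 + 8·2 + 7·1.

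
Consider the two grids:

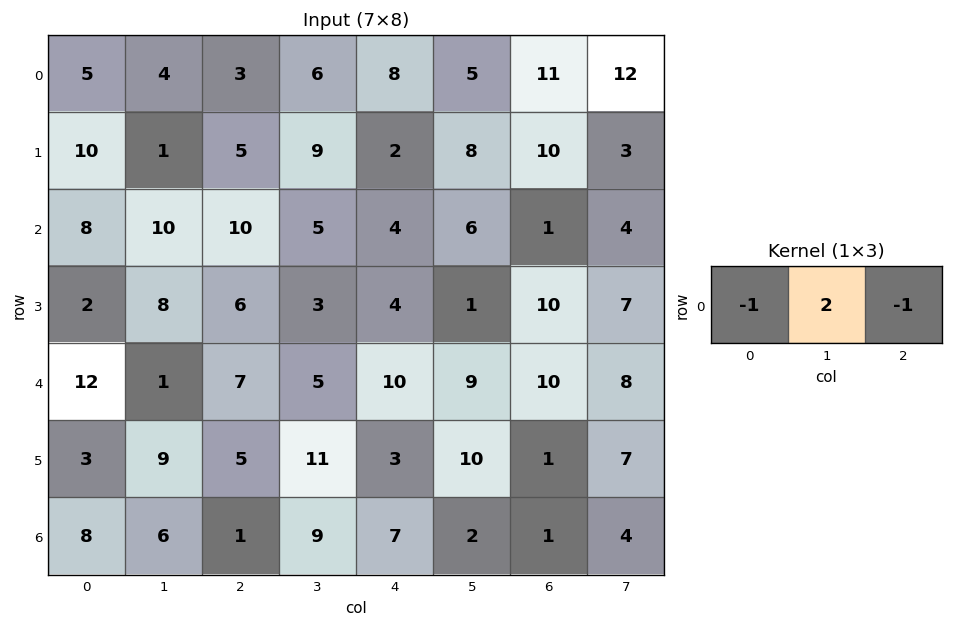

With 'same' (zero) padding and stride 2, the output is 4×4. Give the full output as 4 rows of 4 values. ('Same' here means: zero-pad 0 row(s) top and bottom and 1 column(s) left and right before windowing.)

6 -4 5 5
6 5 -3 -8
23 8 6 3
10 -13 3 -4

Output[0,0]: The receptive field on the zero-padded input at this output position is [0 5 4]. Elementwise product with the kernel and sum: 0·-1 + 5·2 + 4·-1.
Output[0,1]: The receptive field on the zero-padded input at this output position is [4 3 6]. Elementwise product with the kernel and sum: 4·-1 + 3·2 + 6·-1.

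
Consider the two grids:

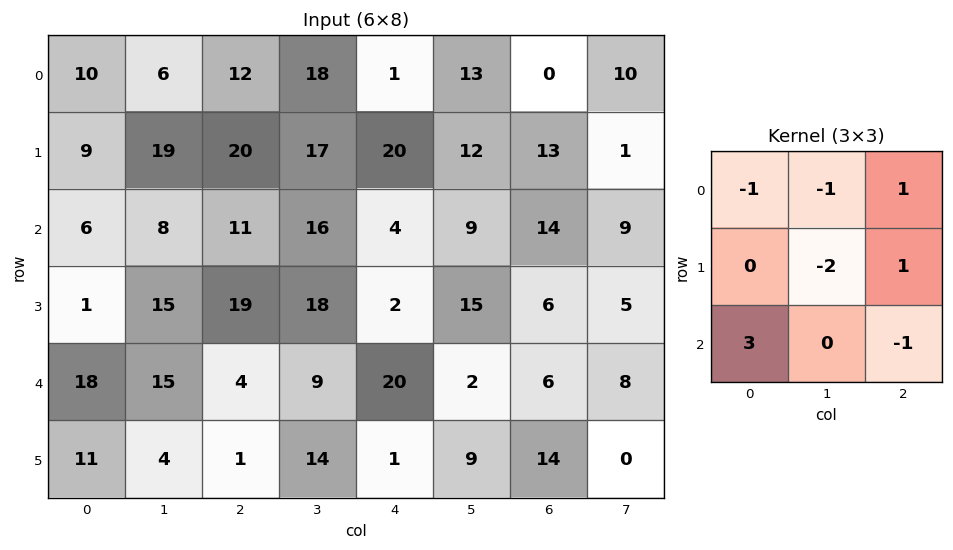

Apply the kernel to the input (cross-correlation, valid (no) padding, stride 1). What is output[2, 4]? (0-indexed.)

31

The receptive field on the input at this output position is [4 9 14 / 2 15 6 / 20 2 6]. Elementwise product with the kernel and sum: 4·-1 + 9·-1 + 14·1 + 15·-2 + 6·1 + 20·3 + 6·-1.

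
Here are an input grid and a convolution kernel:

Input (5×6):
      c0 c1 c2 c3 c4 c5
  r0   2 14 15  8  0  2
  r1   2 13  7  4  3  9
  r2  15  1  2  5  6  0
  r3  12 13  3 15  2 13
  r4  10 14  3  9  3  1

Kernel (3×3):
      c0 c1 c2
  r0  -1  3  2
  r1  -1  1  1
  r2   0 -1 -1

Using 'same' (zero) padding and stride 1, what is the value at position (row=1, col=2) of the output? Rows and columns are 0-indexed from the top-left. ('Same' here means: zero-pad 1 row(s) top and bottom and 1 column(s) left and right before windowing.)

The receptive field on the zero-padded input at this output position is [14 15 8 / 13 7 4 / 1 2 5]. Elementwise product with the kernel and sum: 14·-1 + 15·3 + 8·2 + 13·-1 + 7·1 + 4·1 + 2·-1 + 5·-1.

38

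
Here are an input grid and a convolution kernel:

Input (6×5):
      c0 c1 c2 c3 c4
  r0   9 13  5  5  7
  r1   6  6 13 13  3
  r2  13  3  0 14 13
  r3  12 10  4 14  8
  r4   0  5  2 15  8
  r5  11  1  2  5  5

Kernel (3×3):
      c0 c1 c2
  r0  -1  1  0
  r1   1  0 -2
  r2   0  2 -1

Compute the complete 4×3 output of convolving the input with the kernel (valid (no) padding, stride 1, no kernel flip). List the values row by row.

Output[0,0]: The receptive field on the input at this output position is [9 13 5 / 6 6 13 / 13 3 0]. Elementwise product with the kernel and sum: 9·-1 + 13·1 + 6·1 + 13·-2 + 3·2 + 0·-1.

-10 -42 22
29 -24 -6
2 -32 24
-6 -32 1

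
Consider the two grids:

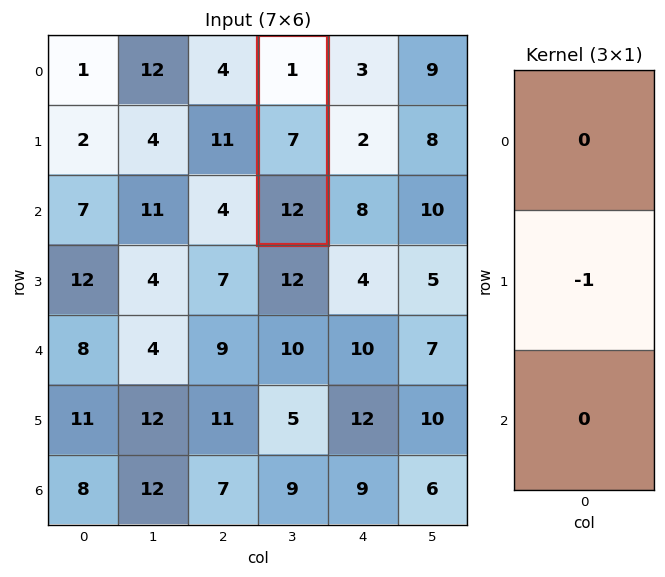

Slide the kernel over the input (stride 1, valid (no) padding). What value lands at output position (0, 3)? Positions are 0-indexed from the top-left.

-7

The receptive field on the input at this output position is [1 / 7 / 12]. Elementwise product with the kernel and sum: 7·-1.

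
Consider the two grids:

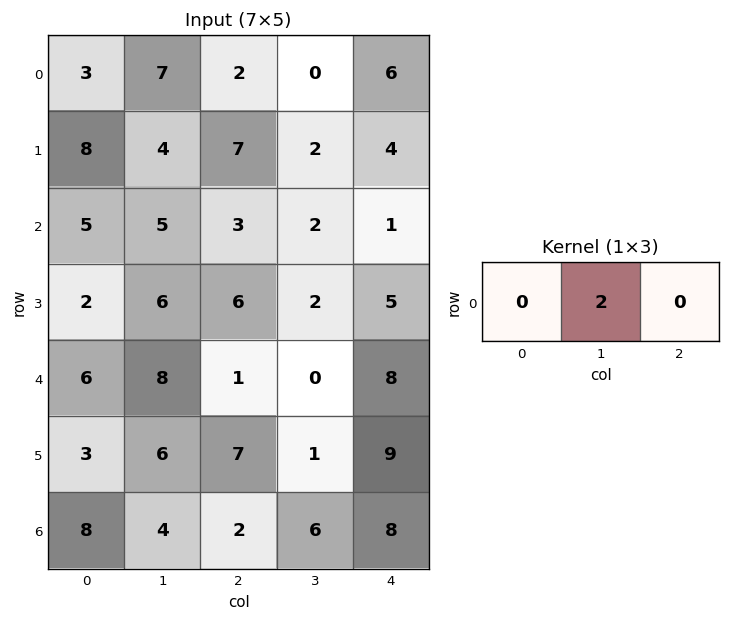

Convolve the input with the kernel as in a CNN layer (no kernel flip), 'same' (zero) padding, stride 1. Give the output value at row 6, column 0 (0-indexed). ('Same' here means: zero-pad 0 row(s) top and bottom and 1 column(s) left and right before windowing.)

The receptive field on the zero-padded input at this output position is [0 8 4]. Elementwise product with the kernel and sum: 8·2.

16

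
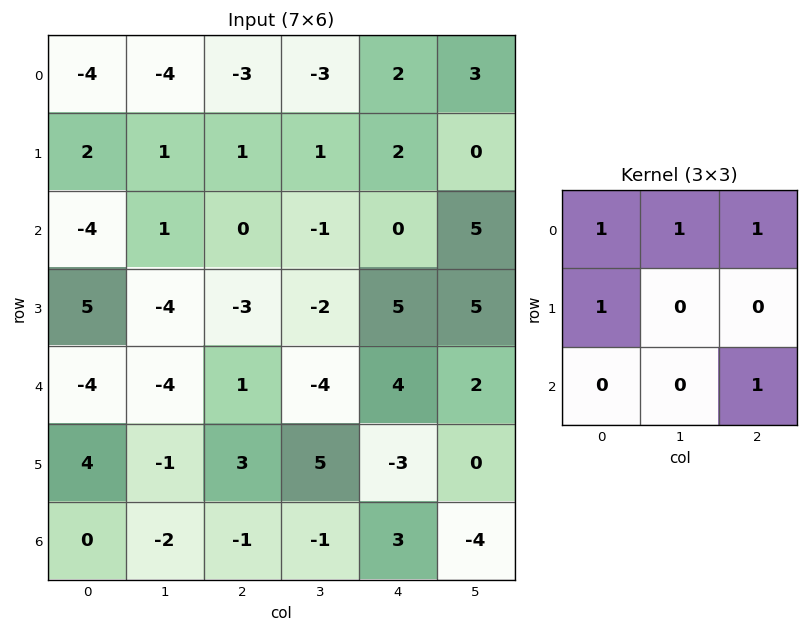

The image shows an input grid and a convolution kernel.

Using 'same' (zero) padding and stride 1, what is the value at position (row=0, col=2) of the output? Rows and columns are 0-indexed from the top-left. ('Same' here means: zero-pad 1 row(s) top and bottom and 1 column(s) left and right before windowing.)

-3

The receptive field on the zero-padded input at this output position is [0 0 0 / -4 -3 -3 / 1 1 1]. Elementwise product with the kernel and sum: 0·1 + 0·1 + 0·1 + -4·1 + 1·1.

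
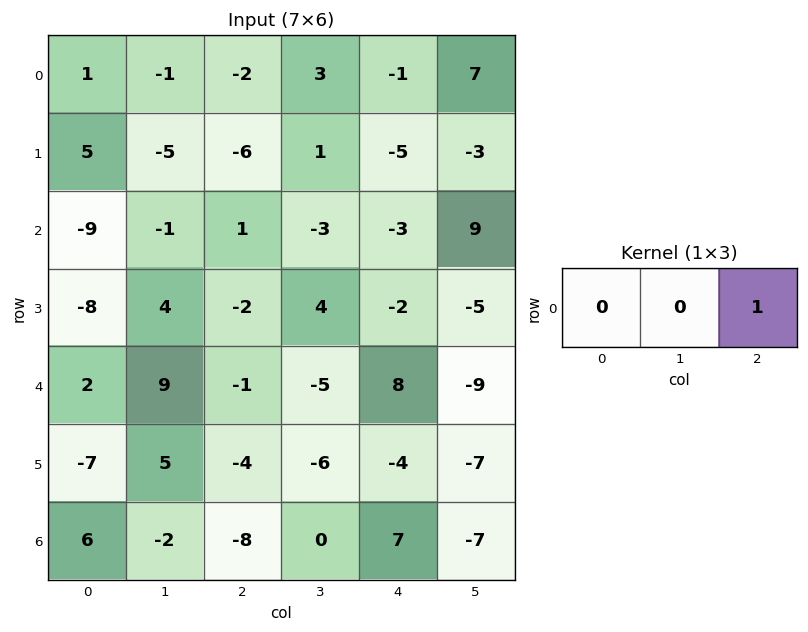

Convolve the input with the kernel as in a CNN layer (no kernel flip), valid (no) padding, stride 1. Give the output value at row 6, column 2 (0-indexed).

The receptive field on the input at this output position is [-8 0 7]. Elementwise product with the kernel and sum: 7·1.

7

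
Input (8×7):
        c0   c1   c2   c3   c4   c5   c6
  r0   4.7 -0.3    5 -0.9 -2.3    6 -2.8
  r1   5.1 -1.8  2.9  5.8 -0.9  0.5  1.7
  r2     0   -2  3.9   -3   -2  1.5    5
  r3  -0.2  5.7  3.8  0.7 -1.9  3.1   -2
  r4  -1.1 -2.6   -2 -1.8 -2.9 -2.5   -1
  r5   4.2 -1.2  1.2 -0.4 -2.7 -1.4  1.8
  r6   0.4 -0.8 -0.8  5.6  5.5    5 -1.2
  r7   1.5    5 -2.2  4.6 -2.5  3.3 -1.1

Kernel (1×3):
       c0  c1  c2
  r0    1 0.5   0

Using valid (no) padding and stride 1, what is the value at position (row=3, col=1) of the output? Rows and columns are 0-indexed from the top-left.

7.6

The receptive field on the input at this output position is [5.7 3.8 0.7]. Elementwise product with the kernel and sum: 5.7·1 + 3.8·0.5.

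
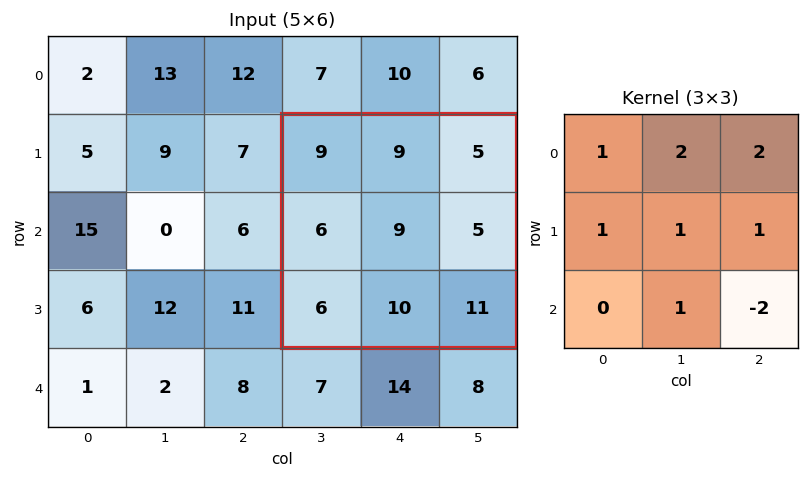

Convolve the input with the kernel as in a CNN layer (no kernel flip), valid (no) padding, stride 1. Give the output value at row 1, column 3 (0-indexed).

The receptive field on the input at this output position is [9 9 5 / 6 9 5 / 6 10 11]. Elementwise product with the kernel and sum: 9·1 + 9·2 + 5·2 + 6·1 + 9·1 + 5·1 + 10·1 + 11·-2.

45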